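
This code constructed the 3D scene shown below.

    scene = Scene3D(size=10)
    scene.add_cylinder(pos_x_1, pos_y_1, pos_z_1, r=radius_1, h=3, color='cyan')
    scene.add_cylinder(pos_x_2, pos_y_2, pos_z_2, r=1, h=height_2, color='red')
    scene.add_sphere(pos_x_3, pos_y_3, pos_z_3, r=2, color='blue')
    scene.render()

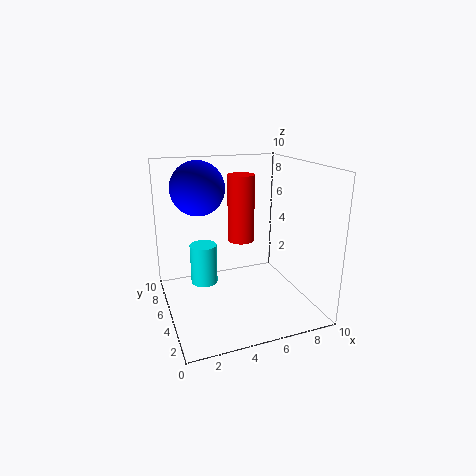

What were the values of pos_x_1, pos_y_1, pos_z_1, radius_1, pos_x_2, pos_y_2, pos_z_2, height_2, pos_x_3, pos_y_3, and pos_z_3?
pos_x_1 = 3; pos_y_1 = 7; pos_z_1 = 1; radius_1 = 1; pos_x_2 = 6; pos_y_2 = 7; pos_z_2 = 4; height_2 = 5; pos_x_3 = 3; pos_y_3 = 8; pos_z_3 = 8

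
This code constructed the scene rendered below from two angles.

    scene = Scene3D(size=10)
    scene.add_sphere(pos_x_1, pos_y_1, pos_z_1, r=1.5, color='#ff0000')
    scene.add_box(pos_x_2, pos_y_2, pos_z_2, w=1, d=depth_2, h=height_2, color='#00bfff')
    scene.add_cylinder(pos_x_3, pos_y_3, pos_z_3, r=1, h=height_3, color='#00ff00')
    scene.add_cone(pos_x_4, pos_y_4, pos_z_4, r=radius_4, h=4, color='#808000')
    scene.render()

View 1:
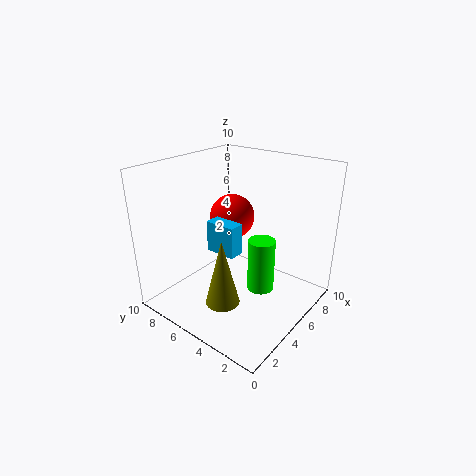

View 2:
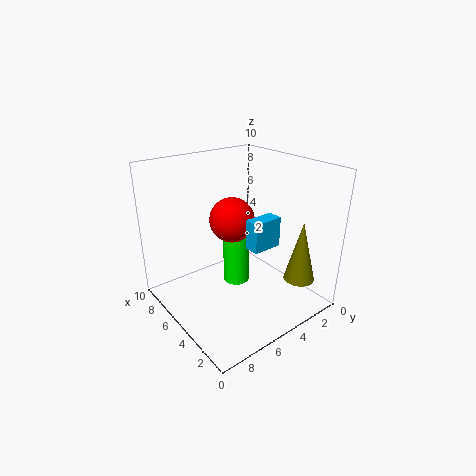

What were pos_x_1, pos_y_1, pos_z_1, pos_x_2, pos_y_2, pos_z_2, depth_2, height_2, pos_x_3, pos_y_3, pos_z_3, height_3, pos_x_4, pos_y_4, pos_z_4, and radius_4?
pos_x_1 = 5
pos_y_1 = 5.5
pos_z_1 = 6.5
pos_x_2 = 2.5
pos_y_2 = 3.5
pos_z_2 = 5
depth_2 = 2
height_2 = 2
pos_x_3 = 6.5
pos_y_3 = 4
pos_z_3 = 0.5
height_3 = 4
pos_x_4 = 1
pos_y_4 = 3
pos_z_4 = 3
radius_4 = 1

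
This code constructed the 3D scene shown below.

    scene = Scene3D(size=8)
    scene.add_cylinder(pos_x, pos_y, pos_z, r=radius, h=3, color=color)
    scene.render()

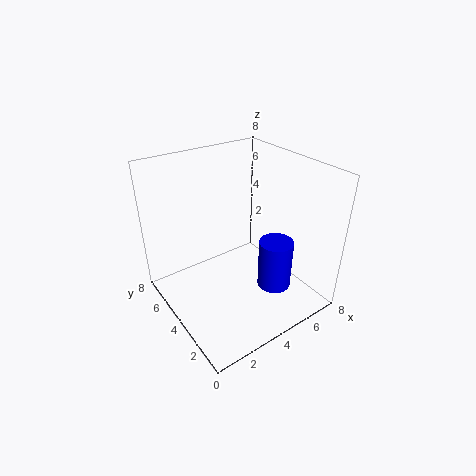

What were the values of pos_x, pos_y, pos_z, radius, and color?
pos_x = 6
pos_y = 3
pos_z = 0.5
radius = 1
color = 'blue'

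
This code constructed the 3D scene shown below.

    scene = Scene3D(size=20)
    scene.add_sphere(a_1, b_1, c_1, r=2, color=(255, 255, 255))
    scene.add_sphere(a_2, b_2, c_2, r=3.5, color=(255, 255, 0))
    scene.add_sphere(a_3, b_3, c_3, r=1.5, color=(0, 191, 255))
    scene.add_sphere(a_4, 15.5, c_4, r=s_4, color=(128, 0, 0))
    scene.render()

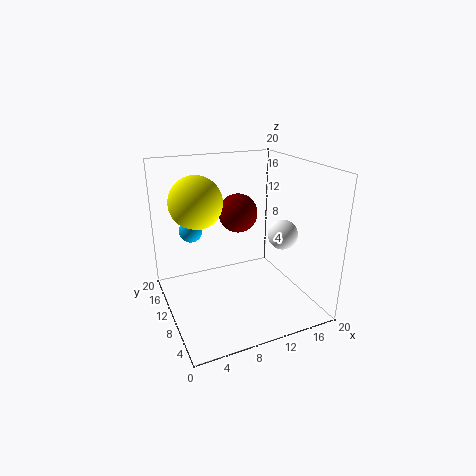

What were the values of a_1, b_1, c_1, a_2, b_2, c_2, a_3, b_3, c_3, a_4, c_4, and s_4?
a_1 = 15, b_1 = 6.5, c_1 = 11, a_2 = 4.5, b_2 = 11, c_2 = 15.5, a_3 = 3.5, b_3 = 10.5, c_3 = 12, a_4 = 12.5, c_4 = 11.5, s_4 = 3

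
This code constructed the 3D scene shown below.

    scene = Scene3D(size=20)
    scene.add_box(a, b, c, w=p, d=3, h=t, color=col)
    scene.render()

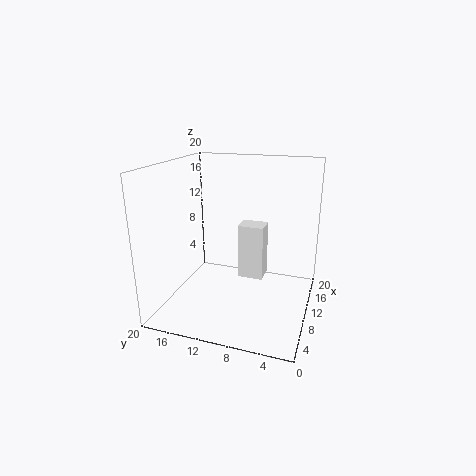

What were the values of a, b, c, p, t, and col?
a = 4
b = 5
c = 7.5
p = 2.5
t = 6.5
col = 'white'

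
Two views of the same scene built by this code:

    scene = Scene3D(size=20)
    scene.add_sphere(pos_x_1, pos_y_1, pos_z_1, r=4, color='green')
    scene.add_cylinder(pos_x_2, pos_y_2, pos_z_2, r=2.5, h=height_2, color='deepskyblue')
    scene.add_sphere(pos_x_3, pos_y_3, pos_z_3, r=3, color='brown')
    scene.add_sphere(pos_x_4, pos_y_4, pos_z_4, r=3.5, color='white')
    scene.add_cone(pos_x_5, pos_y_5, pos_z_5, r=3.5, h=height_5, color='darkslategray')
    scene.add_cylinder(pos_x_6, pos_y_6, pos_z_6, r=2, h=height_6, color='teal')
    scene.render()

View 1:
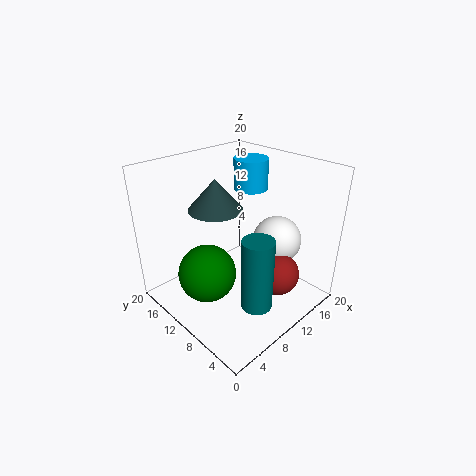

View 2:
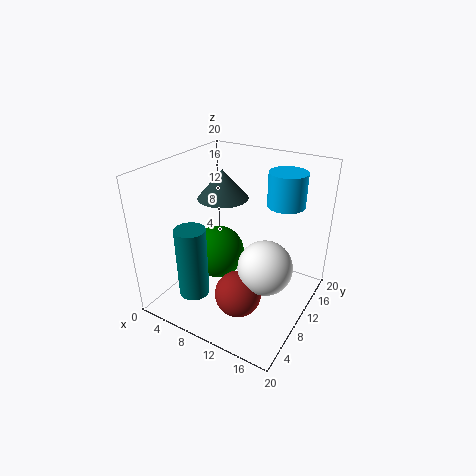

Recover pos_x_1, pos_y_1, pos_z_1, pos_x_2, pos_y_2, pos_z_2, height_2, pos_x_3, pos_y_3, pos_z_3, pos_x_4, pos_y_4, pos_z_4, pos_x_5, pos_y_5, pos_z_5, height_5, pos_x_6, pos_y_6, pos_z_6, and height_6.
pos_x_1 = 5.5
pos_y_1 = 11.5
pos_z_1 = 5.5
pos_x_2 = 15.5
pos_y_2 = 13
pos_z_2 = 15
height_2 = 4.5
pos_x_3 = 13
pos_y_3 = 5
pos_z_3 = 5
pos_x_4 = 15.5
pos_y_4 = 7.5
pos_z_4 = 8.5
pos_x_5 = 7
pos_y_5 = 11
pos_z_5 = 15
height_5 = 4
pos_x_6 = 7
pos_y_6 = 3.5
pos_z_6 = 4
height_6 = 9.5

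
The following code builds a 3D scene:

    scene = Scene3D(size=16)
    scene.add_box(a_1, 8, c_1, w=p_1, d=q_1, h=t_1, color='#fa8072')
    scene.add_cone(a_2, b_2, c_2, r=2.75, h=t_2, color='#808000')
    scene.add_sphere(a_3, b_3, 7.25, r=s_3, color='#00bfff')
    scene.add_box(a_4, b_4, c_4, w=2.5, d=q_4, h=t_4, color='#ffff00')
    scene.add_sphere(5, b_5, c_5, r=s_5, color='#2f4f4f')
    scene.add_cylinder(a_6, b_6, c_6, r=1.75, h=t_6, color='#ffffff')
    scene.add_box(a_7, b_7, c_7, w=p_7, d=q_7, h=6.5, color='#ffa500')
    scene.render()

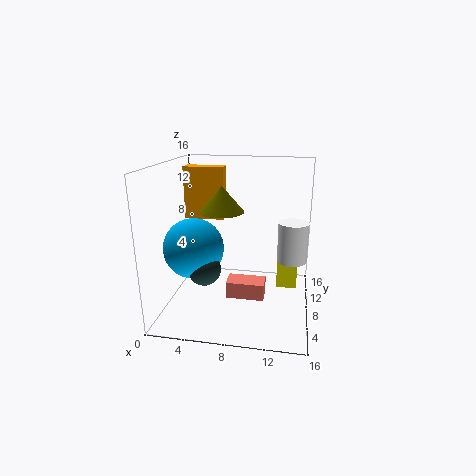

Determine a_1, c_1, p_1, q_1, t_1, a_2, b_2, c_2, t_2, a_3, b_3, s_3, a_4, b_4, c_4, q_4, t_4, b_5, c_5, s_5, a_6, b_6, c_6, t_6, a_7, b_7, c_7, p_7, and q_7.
a_1 = 6.5; c_1 = 0.25; p_1 = 4.5; q_1 = 2.5; t_1 = 2; a_2 = 5.25; b_2 = 12; c_2 = 9.75; t_2 = 3.25; a_3 = 3.5; b_3 = 6; s_3 = 3.25; a_4 = 12.25; b_4 = 11.75; c_4 = 0.25; q_4 = 2.5; t_4 = 4.25; b_5 = 4.75; c_5 = 5.5; s_5 = 1.75; a_6 = 14; b_6 = 10.75; c_6 = 4.5; t_6 = 4.75; a_7 = 0.25; b_7 = 12.75; c_7 = 8.5; p_7 = 5; q_7 = 2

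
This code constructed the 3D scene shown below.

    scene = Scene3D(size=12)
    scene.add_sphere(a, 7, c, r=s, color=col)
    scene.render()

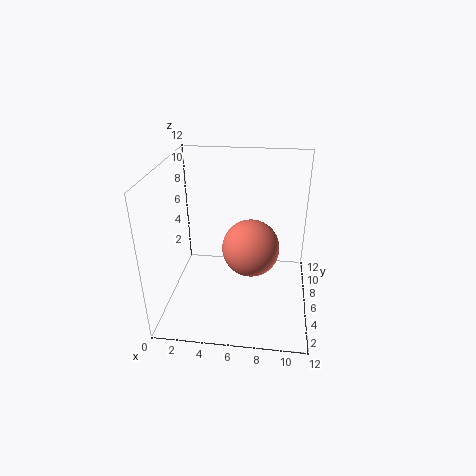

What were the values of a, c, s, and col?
a = 7
c = 4.5
s = 2.5
col = 'salmon'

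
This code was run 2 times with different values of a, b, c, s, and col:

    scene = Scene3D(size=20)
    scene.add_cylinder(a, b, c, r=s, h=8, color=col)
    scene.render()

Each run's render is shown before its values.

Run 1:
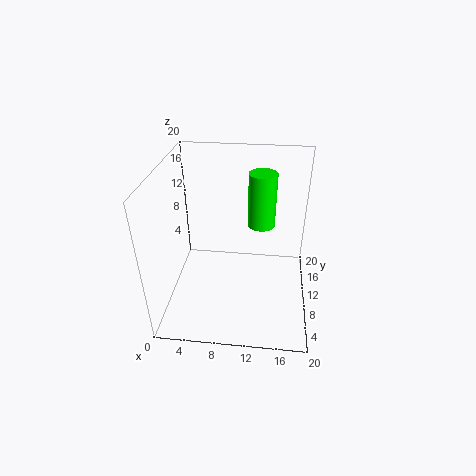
a = 13, b = 14, c = 10, s = 2, col = 'lime'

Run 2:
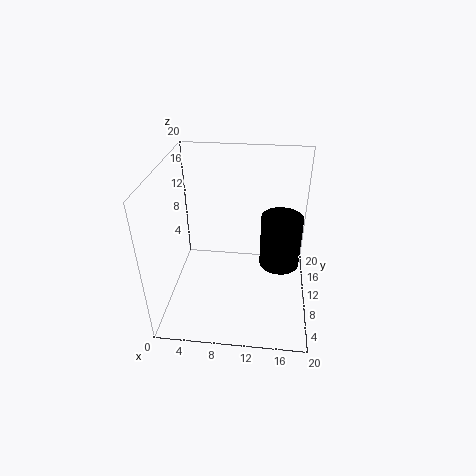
a = 16, b = 13, c = 4, s = 3, col = 'black'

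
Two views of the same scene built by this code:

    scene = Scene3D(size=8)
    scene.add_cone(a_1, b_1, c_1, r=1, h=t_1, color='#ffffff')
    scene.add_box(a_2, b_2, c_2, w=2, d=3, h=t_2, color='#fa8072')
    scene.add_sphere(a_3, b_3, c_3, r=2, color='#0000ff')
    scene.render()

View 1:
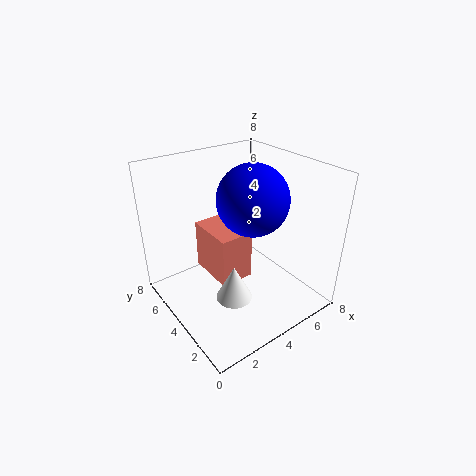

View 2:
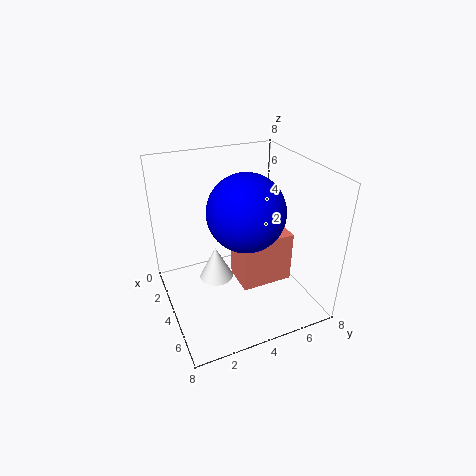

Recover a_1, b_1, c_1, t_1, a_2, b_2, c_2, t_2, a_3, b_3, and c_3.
a_1 = 3; b_1 = 3; c_1 = 1; t_1 = 2; a_2 = 3; b_2 = 4; c_2 = 1; t_2 = 3; a_3 = 5; b_3 = 4; c_3 = 6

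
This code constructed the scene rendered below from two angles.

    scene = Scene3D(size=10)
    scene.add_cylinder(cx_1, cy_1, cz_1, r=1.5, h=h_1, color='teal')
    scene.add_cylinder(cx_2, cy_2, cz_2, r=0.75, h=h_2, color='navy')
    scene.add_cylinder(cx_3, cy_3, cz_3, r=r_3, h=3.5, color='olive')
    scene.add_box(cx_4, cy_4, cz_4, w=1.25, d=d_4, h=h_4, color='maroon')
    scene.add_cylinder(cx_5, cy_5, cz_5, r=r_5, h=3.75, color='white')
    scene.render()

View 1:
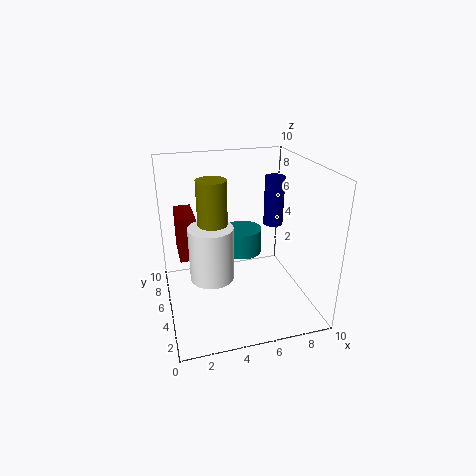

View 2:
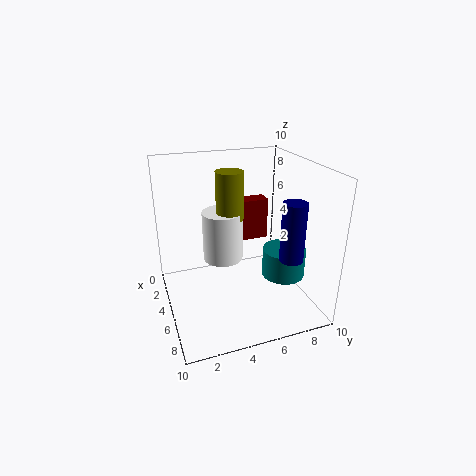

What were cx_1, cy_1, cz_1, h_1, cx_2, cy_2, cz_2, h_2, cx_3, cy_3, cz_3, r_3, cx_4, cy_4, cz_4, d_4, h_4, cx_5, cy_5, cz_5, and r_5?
cx_1 = 6.25
cy_1 = 8
cz_1 = 2.25
h_1 = 2
cx_2 = 8.5
cy_2 = 7.25
cz_2 = 4.75
h_2 = 3.75
cx_3 = 3.25
cy_3 = 5
cz_3 = 5.75
r_3 = 1
cx_4 = 1
cy_4 = 5.75
cz_4 = 3.25
d_4 = 2.75
h_4 = 3.25
cx_5 = 3
cy_5 = 4.5
cz_5 = 2.5
r_5 = 1.5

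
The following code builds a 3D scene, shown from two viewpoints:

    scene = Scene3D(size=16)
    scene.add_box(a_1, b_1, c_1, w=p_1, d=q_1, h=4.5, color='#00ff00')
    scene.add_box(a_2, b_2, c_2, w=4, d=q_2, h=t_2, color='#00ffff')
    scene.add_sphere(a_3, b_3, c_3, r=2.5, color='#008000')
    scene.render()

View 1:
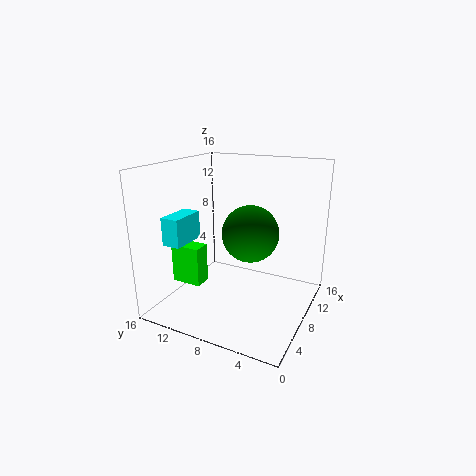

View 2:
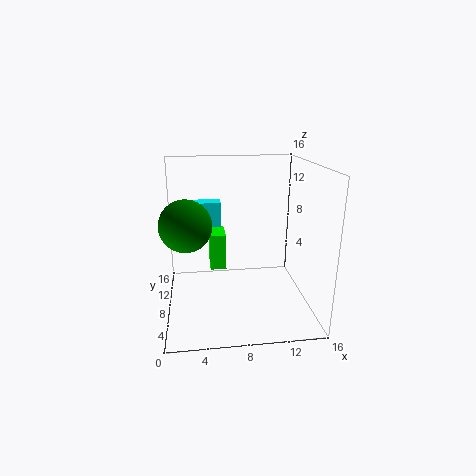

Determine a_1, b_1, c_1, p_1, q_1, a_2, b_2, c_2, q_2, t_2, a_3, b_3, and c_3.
a_1 = 5; b_1 = 11.5; c_1 = 2.5; p_1 = 2; q_1 = 3.5; a_2 = 2.5; b_2 = 12; c_2 = 8; q_2 = 2; t_2 = 3; a_3 = 2.5; b_3 = 4; c_3 = 11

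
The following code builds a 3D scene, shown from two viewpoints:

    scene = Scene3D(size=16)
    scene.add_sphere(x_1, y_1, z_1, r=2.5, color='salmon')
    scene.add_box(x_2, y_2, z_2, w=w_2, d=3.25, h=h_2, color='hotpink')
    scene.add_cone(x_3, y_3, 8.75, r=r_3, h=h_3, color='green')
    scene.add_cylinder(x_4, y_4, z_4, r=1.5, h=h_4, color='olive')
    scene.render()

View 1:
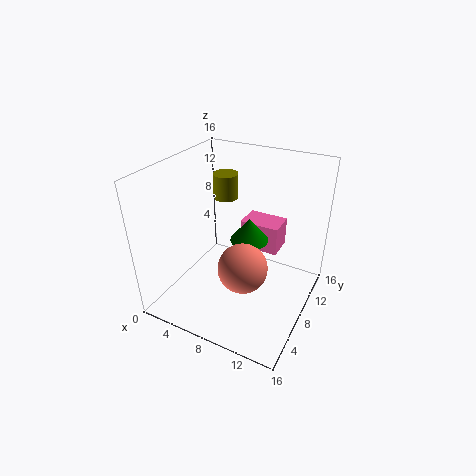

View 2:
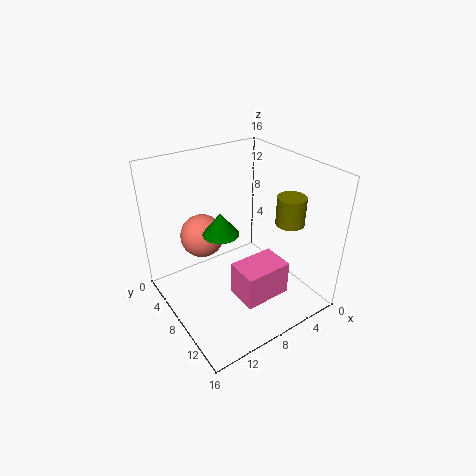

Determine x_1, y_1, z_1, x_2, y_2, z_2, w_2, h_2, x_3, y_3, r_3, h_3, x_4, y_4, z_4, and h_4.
x_1 = 10.5
y_1 = 4.25
z_1 = 7.25
x_2 = 6.5
y_2 = 11.5
z_2 = 4.5
w_2 = 4.75
h_2 = 3.5
x_3 = 9.75
y_3 = 7.25
r_3 = 2
h_3 = 2.5
x_4 = 4.25
y_4 = 12
z_4 = 10.5
h_4 = 3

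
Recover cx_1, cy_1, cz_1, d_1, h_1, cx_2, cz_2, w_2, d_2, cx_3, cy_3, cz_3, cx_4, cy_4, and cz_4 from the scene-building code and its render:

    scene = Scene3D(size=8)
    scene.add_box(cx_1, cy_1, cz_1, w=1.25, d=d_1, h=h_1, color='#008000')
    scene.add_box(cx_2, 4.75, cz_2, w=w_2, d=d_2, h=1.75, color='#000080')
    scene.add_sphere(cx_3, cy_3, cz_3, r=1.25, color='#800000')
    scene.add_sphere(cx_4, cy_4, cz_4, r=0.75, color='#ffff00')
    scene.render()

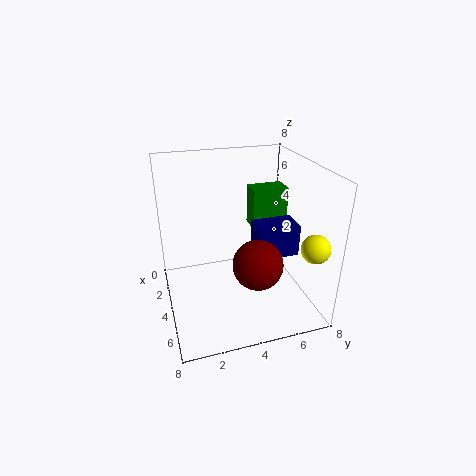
cx_1 = 2.5; cy_1 = 5; cz_1 = 4.25; d_1 = 2; h_1 = 2.25; cx_2 = 4; cz_2 = 3.25; w_2 = 1.5; d_2 = 2.25; cx_3 = 6.5; cy_3 = 4.25; cz_3 = 3.75; cx_4 = 6.75; cy_4 = 7.25; cz_4 = 4.25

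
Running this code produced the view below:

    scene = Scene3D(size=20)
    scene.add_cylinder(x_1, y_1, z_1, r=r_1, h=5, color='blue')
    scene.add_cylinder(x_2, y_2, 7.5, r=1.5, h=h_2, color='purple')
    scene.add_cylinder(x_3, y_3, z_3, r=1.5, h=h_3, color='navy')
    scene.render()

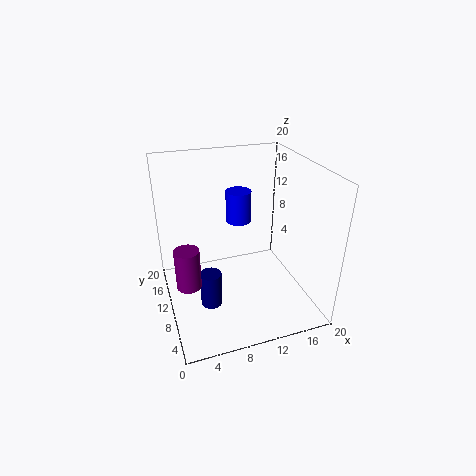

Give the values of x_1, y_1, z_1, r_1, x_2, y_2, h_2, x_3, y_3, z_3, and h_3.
x_1 = 12.5; y_1 = 17; z_1 = 9; r_1 = 2; x_2 = 2; y_2 = 5; h_2 = 5; x_3 = 5.5; y_3 = 8.5; z_3 = 1; h_3 = 5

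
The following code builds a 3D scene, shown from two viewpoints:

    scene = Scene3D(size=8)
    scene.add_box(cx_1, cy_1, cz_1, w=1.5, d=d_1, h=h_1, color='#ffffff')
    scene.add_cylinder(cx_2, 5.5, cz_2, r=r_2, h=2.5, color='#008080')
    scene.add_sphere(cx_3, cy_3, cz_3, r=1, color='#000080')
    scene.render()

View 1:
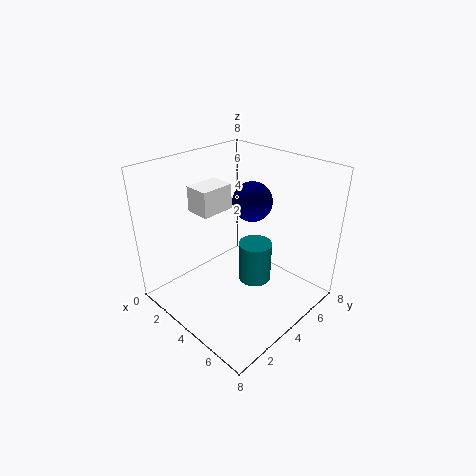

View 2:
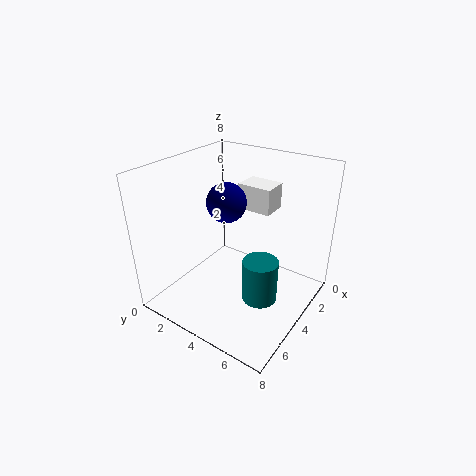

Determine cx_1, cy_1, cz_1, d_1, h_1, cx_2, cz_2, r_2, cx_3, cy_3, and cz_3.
cx_1 = 1, cy_1 = 3, cz_1 = 5, d_1 = 2, h_1 = 1.5, cx_2 = 4, cz_2 = 0.5, r_2 = 1, cx_3 = 5, cy_3 = 4, cz_3 = 6.5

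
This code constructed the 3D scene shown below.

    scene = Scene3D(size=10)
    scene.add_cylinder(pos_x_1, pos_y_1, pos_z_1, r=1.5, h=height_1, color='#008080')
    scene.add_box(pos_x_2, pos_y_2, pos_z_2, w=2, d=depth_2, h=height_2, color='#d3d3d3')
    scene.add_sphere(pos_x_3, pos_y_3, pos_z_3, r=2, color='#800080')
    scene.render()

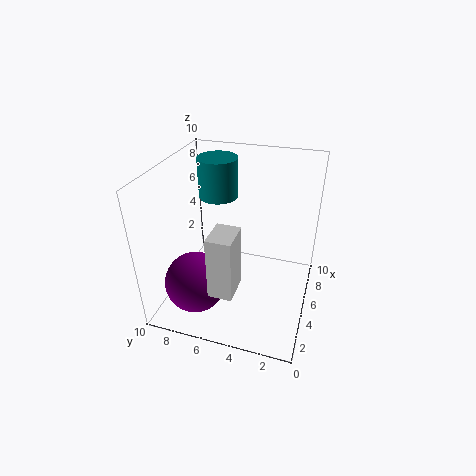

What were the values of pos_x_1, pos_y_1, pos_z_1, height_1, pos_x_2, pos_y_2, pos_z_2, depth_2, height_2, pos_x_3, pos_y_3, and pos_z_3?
pos_x_1 = 8; pos_y_1 = 7.5; pos_z_1 = 6.5; height_1 = 3; pos_x_2 = 0.5; pos_y_2 = 4; pos_z_2 = 3.5; depth_2 = 1.5; height_2 = 4; pos_x_3 = 2; pos_y_3 = 7; pos_z_3 = 3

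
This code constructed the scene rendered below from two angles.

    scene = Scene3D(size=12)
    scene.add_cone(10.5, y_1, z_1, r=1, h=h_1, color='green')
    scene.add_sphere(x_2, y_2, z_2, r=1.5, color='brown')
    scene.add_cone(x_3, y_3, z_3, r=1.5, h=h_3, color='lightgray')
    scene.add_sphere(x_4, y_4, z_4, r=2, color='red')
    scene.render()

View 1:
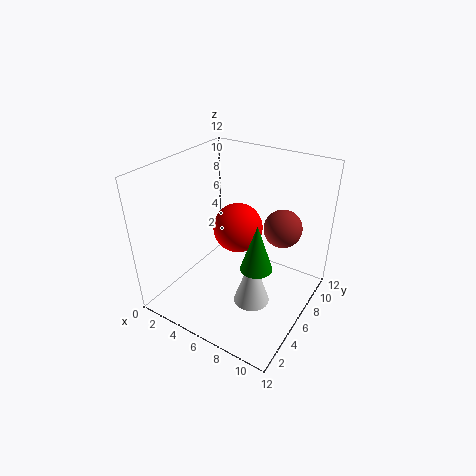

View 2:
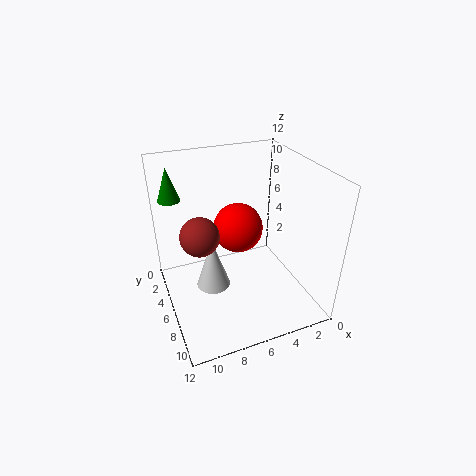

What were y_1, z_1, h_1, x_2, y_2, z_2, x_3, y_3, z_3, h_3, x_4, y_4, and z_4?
y_1 = 1, z_1 = 8, h_1 = 3, x_2 = 9.5, y_2 = 7, z_2 = 7.5, x_3 = 8, y_3 = 5, z_3 = 1, h_3 = 4.5, x_4 = 6, y_4 = 6, z_4 = 7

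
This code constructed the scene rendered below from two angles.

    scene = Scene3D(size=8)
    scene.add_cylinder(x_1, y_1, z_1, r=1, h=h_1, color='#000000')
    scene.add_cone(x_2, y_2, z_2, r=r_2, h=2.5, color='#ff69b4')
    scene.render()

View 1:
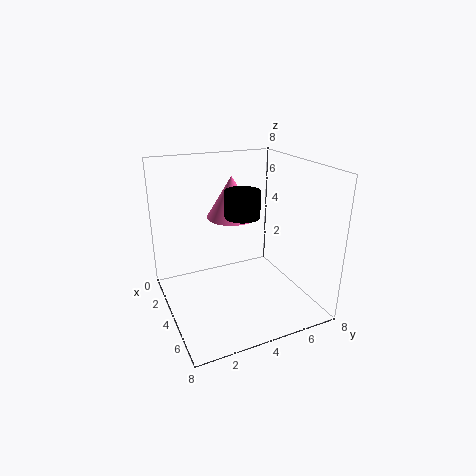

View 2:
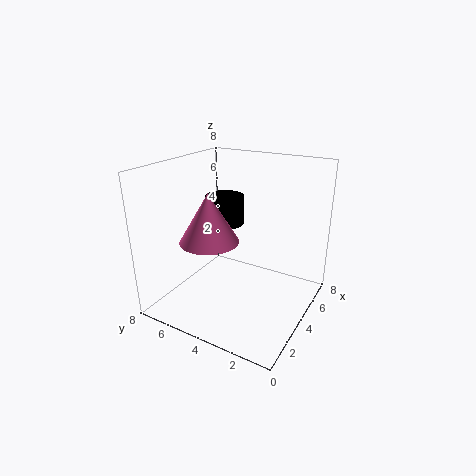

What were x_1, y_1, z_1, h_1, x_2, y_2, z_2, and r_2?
x_1 = 3.5
y_1 = 4.5
z_1 = 5
h_1 = 1.5
x_2 = 2
y_2 = 4.5
z_2 = 4.5
r_2 = 1.5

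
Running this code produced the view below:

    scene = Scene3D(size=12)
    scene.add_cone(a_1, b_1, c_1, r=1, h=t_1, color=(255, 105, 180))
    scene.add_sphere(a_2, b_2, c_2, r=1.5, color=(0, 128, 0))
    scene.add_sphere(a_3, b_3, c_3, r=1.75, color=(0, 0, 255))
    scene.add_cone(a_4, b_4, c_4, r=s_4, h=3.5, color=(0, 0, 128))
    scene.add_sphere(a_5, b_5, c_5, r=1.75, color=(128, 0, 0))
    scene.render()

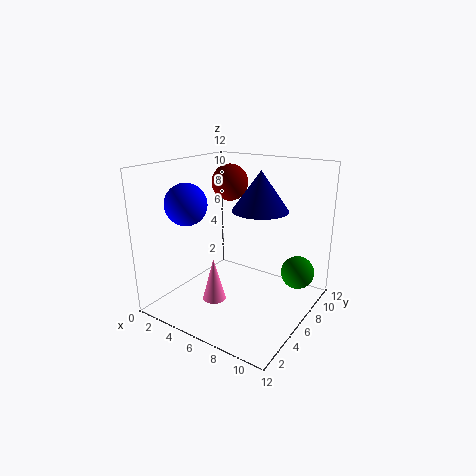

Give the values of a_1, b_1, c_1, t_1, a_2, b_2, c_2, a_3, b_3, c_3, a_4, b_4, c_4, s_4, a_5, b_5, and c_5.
a_1 = 4.5; b_1 = 4.5; c_1 = 0.5; t_1 = 3.75; a_2 = 9.75; b_2 = 10.25; c_2 = 2; a_3 = 2.25; b_3 = 4; c_3 = 8.75; a_4 = 6.5; b_4 = 8.75; c_4 = 7.75; s_4 = 2.5; a_5 = 2.25; b_5 = 10.25; c_5 = 9.5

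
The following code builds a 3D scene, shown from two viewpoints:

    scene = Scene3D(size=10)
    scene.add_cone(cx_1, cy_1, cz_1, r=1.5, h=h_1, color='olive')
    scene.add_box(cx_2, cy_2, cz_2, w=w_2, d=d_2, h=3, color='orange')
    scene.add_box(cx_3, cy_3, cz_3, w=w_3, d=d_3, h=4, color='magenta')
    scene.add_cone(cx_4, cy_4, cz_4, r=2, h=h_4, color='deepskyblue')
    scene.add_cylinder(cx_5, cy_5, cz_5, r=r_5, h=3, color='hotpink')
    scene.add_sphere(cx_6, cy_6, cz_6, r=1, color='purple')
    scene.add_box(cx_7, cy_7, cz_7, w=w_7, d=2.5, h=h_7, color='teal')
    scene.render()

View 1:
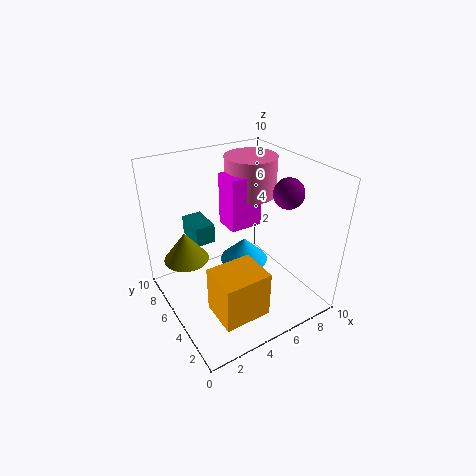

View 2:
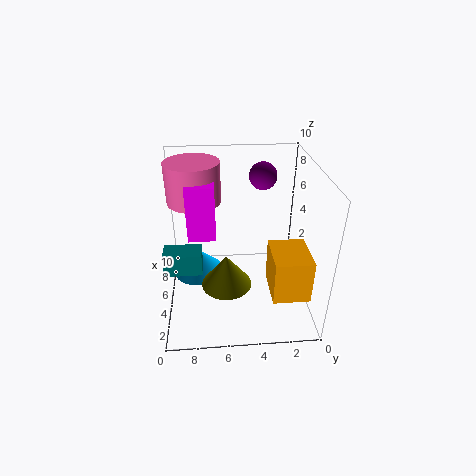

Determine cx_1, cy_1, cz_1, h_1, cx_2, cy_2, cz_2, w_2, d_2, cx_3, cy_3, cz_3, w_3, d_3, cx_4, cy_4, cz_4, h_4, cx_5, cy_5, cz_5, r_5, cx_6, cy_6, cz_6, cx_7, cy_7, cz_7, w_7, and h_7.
cx_1 = 1.5; cy_1 = 6; cz_1 = 4; h_1 = 2; cx_2 = 1.5; cy_2 = 0.5; cz_2 = 2; w_2 = 3; d_2 = 2.5; cx_3 = 5.5; cy_3 = 6.5; cz_3 = 4.5; w_3 = 2.5; d_3 = 2; cx_4 = 7.5; cy_4 = 8; cz_4 = 0.5; h_4 = 2; cx_5 = 8; cy_5 = 8; cz_5 = 6.5; r_5 = 2; cx_6 = 7.5; cy_6 = 3; cz_6 = 8.5; cx_7 = 3; cy_7 = 7.5; cz_7 = 3.5; w_7 = 1.5; h_7 = 1.5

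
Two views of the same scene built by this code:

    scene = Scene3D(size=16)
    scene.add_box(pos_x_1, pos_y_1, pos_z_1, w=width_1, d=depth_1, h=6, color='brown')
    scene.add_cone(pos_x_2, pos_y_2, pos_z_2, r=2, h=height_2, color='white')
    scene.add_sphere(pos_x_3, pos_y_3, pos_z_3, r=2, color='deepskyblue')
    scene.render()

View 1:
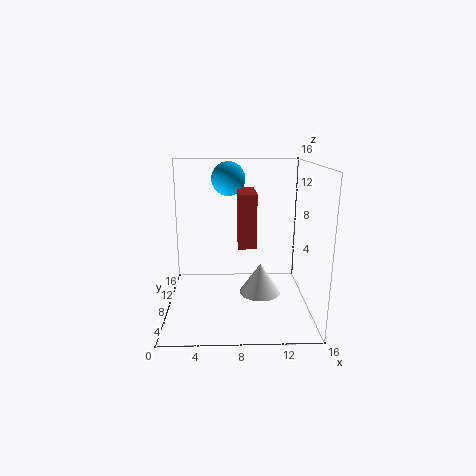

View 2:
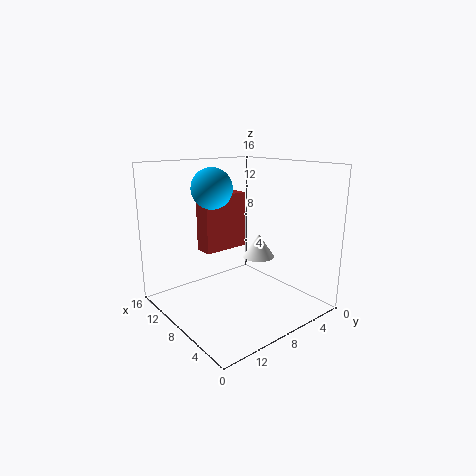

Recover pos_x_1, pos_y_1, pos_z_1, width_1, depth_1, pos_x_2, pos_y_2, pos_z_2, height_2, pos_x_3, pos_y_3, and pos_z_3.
pos_x_1 = 8; pos_y_1 = 7; pos_z_1 = 7; width_1 = 2; depth_1 = 5; pos_x_2 = 10; pos_y_2 = 3; pos_z_2 = 4; height_2 = 3; pos_x_3 = 7; pos_y_3 = 12; pos_z_3 = 14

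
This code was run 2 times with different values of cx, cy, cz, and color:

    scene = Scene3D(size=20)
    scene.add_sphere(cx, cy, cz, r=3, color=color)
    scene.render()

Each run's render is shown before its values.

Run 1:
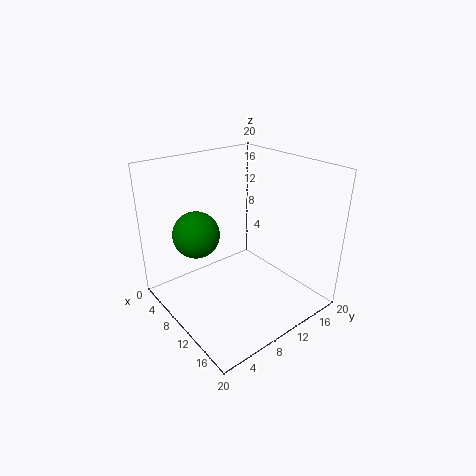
cx = 9; cy = 4; cz = 12; color = 'green'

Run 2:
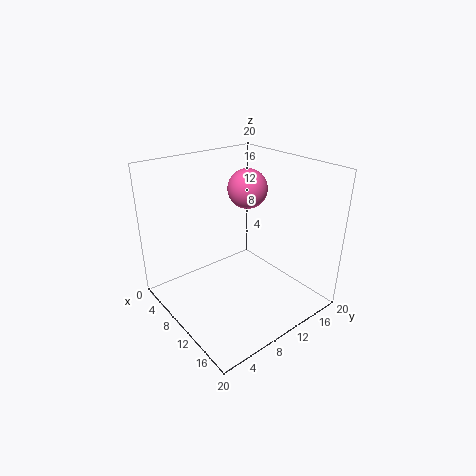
cx = 6; cy = 15; cz = 15; color = 'hotpink'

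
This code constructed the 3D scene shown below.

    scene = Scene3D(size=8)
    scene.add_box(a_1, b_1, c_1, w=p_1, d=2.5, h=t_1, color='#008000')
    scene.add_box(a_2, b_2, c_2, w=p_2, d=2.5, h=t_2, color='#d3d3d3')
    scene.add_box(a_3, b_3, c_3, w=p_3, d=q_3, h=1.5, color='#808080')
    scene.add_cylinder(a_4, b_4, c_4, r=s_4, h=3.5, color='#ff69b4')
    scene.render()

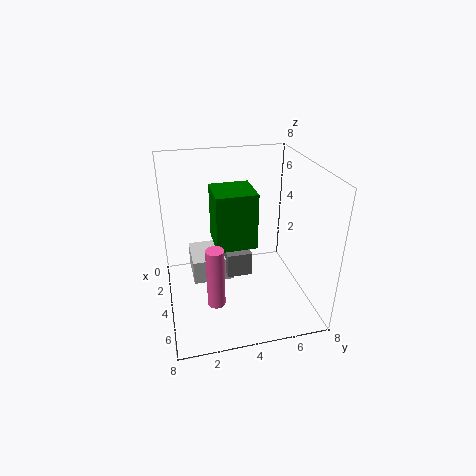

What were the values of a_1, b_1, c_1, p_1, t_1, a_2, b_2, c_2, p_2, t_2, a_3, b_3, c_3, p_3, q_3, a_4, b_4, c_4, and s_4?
a_1 = 0.5
b_1 = 3
c_1 = 2.5
p_1 = 2.5
t_1 = 3.5
a_2 = 0.5
b_2 = 1.5
c_2 = 0.5
p_2 = 2.5
t_2 = 1.5
a_3 = 1
b_3 = 3.5
c_3 = 1
p_3 = 2.5
q_3 = 1.5
a_4 = 5
b_4 = 2.5
c_4 = 0.5
s_4 = 0.5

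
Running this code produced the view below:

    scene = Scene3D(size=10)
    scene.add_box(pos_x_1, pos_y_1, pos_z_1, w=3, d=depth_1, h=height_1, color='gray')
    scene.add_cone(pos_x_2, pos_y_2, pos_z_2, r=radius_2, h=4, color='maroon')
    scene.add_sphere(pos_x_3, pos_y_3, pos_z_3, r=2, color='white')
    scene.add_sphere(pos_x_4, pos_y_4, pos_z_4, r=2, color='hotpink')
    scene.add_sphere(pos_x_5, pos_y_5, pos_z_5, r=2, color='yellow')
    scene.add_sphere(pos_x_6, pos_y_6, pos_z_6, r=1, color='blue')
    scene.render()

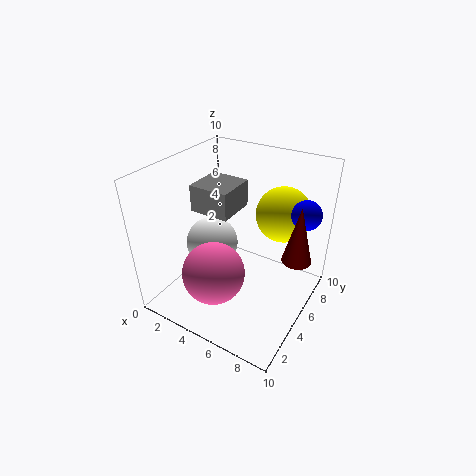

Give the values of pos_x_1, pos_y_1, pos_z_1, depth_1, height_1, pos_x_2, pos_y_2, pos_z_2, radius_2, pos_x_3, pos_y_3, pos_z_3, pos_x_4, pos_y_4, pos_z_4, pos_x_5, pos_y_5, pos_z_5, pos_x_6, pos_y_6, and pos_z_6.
pos_x_1 = 1, pos_y_1 = 5, pos_z_1 = 6, depth_1 = 3, height_1 = 2, pos_x_2 = 9, pos_y_2 = 6, pos_z_2 = 4, radius_2 = 1, pos_x_3 = 2, pos_y_3 = 6, pos_z_3 = 3, pos_x_4 = 5, pos_y_4 = 2, pos_z_4 = 4, pos_x_5 = 7, pos_y_5 = 8, pos_z_5 = 6, pos_x_6 = 9, pos_y_6 = 7, pos_z_6 = 7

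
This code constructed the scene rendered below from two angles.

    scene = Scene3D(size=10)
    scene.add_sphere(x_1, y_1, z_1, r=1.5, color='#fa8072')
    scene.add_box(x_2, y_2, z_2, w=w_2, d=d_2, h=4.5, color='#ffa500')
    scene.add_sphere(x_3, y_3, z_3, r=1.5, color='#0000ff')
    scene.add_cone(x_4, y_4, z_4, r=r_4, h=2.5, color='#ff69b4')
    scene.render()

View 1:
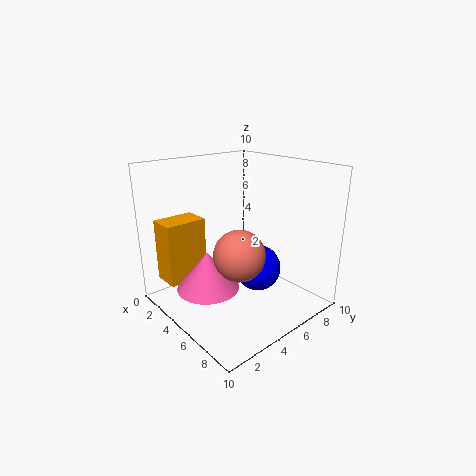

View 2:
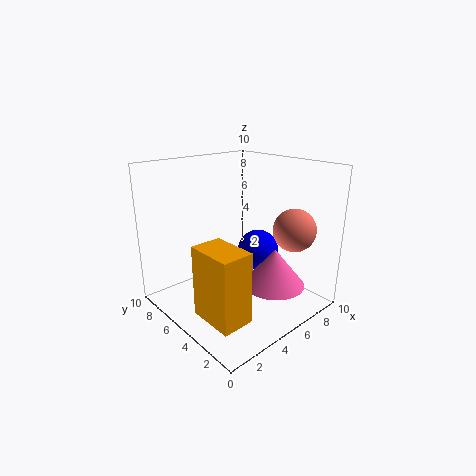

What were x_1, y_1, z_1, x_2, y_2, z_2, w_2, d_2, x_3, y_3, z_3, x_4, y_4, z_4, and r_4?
x_1 = 8; y_1 = 2.5; z_1 = 5.5; x_2 = 0.5; y_2 = 1; z_2 = 1.5; w_2 = 2; d_2 = 3; x_3 = 7; y_3 = 5; z_3 = 3.5; x_4 = 5.5; y_4 = 2; z_4 = 2.5; r_4 = 2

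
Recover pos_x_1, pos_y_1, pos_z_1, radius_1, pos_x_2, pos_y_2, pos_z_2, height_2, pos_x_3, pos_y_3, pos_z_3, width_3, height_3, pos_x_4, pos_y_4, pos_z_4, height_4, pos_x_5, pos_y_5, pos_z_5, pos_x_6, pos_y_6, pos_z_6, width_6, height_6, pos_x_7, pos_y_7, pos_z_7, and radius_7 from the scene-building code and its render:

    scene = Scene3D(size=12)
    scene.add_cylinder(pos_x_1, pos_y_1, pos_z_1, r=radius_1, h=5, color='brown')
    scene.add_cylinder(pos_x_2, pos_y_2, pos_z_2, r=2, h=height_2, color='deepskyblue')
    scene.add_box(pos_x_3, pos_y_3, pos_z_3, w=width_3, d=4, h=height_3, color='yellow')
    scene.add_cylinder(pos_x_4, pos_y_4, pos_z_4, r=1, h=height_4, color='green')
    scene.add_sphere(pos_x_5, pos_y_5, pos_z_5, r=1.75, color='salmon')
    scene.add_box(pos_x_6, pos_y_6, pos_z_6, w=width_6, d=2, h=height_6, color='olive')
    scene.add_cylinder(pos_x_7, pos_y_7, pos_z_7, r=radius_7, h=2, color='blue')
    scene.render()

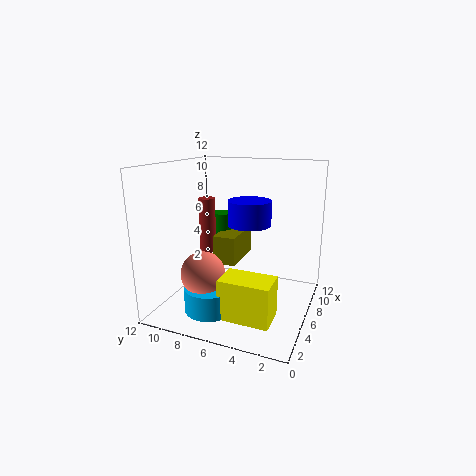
pos_x_1 = 7.75, pos_y_1 = 9.75, pos_z_1 = 3.75, radius_1 = 0.75, pos_x_2 = 3, pos_y_2 = 7.25, pos_z_2 = 0.75, height_2 = 2, pos_x_3 = 1.75, pos_y_3 = 2, pos_z_3 = 0.75, width_3 = 2.5, height_3 = 3.25, pos_x_4 = 9, pos_y_4 = 8.75, pos_z_4 = 5, height_4 = 2.25, pos_x_5 = 3, pos_y_5 = 7.75, pos_z_5 = 3.75, pos_x_6 = 6.25, pos_y_6 = 6.5, pos_z_6 = 3.25, width_6 = 4.25, height_6 = 2.5, pos_x_7 = 6, pos_y_7 = 5, pos_z_7 = 7.25, radius_7 = 1.75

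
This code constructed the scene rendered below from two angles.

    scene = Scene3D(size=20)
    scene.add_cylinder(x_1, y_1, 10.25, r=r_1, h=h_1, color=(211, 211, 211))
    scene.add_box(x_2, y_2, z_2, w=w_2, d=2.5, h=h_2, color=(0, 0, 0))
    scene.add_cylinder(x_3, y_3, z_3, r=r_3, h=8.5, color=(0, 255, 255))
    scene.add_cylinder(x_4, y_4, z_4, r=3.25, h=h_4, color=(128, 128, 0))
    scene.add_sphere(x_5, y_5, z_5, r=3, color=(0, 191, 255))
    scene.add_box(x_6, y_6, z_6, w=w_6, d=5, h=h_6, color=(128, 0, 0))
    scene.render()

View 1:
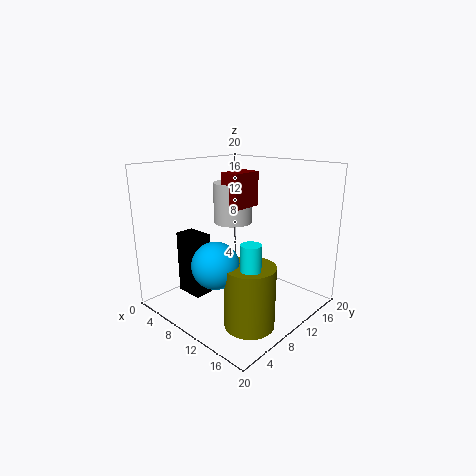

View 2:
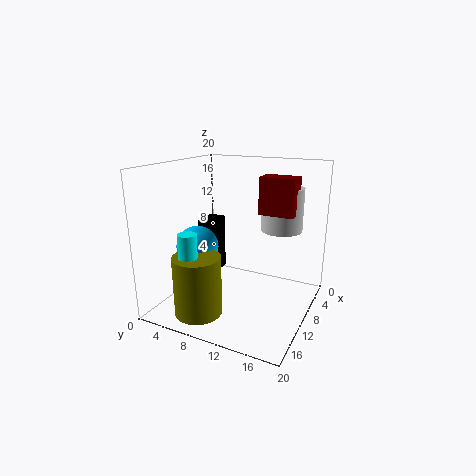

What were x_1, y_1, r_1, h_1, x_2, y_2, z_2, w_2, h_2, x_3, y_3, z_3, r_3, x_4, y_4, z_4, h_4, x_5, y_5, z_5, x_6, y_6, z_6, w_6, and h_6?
x_1 = 4.75, y_1 = 14.5, r_1 = 3, h_1 = 6.25, x_2 = 5.5, y_2 = 3, z_2 = 3.25, w_2 = 3.75, h_2 = 8.25, x_3 = 16, y_3 = 5.75, z_3 = 3.25, r_3 = 1.25, x_4 = 15.25, y_4 = 6.5, z_4 = 0.25, h_4 = 8.25, x_5 = 11.5, y_5 = 4.25, z_5 = 8.25, x_6 = 4.75, y_6 = 12, z_6 = 13, w_6 = 3, h_6 = 5.25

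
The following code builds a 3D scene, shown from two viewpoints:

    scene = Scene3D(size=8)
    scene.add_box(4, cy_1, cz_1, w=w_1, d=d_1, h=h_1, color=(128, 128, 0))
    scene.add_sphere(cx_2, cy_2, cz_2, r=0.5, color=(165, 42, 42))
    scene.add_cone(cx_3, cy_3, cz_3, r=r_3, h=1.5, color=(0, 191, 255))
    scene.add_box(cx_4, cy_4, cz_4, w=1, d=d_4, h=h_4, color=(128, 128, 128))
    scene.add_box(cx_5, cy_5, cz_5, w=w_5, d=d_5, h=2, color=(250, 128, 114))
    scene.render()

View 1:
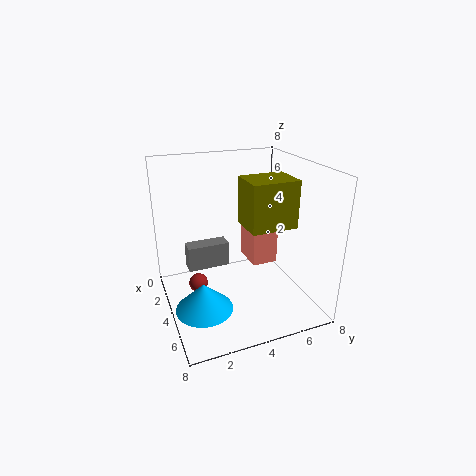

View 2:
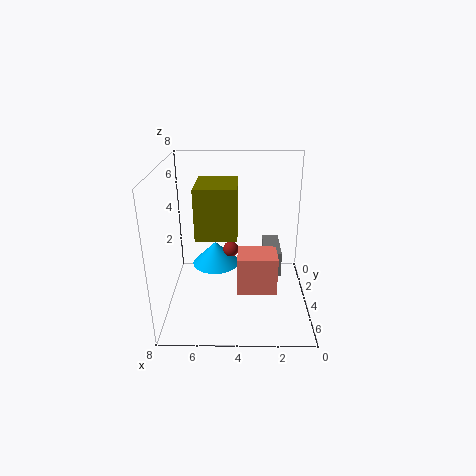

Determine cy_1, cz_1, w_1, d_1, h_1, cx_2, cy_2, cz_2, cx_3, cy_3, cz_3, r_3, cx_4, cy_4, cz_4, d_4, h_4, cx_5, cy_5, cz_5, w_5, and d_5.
cy_1 = 4
cz_1 = 5
w_1 = 2
d_1 = 2.5
h_1 = 2.5
cx_2 = 4.5
cy_2 = 1.5
cz_2 = 2
cx_3 = 5.5
cy_3 = 1.5
cz_3 = 1
r_3 = 1.5
cx_4 = 1.5
cy_4 = 1.5
cz_4 = 1.5
d_4 = 2.5
h_4 = 1.5
cx_5 = 2
cy_5 = 5
cz_5 = 2
w_5 = 2
d_5 = 1.5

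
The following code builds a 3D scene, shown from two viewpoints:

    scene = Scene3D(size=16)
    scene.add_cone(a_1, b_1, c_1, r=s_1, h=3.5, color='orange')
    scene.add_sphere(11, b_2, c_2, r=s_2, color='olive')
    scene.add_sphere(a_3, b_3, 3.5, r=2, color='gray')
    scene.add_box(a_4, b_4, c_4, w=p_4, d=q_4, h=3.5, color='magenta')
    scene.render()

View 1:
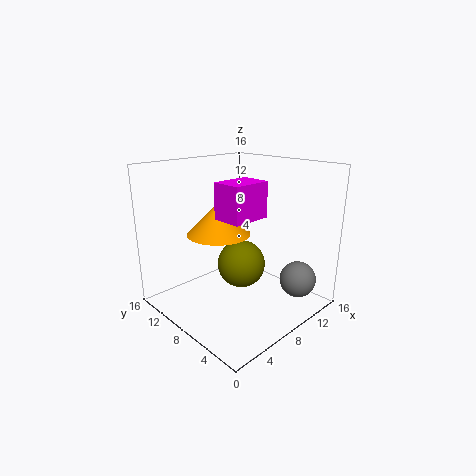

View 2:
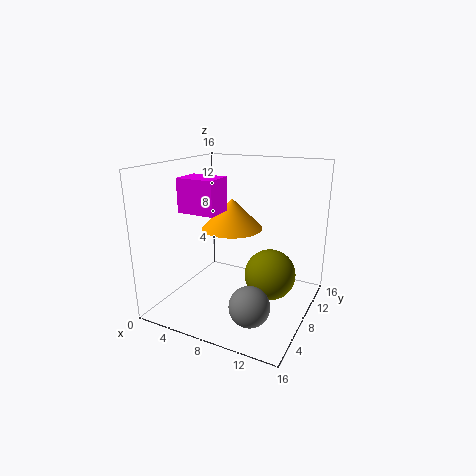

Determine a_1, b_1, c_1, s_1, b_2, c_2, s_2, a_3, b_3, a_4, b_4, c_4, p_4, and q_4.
a_1 = 6.5; b_1 = 9.5; c_1 = 8.5; s_1 = 3.5; b_2 = 10.5; c_2 = 3; s_2 = 3; a_3 = 12; b_3 = 2.5; a_4 = 3.5; b_4 = 3.5; c_4 = 11.5; p_4 = 4; q_4 = 3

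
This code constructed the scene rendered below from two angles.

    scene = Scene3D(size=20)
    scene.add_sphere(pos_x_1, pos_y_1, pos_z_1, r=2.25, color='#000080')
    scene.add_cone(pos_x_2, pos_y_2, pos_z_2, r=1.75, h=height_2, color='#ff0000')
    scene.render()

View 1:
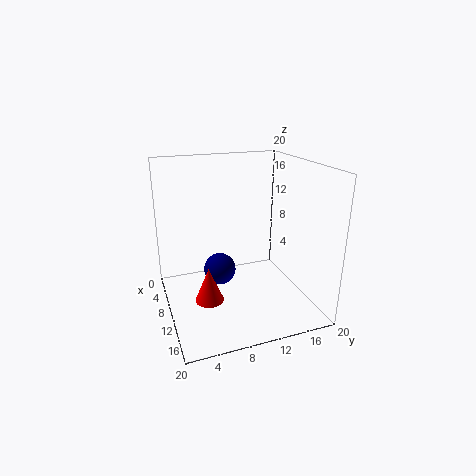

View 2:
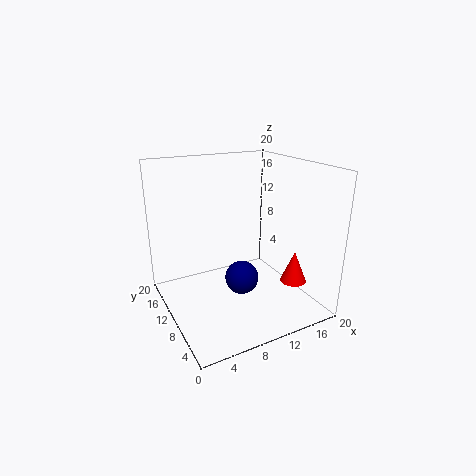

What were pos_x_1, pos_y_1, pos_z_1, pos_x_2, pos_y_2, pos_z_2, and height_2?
pos_x_1 = 9.25, pos_y_1 = 7.5, pos_z_1 = 5.25, pos_x_2 = 15.5, pos_y_2 = 4.25, pos_z_2 = 4.75, height_2 = 4.25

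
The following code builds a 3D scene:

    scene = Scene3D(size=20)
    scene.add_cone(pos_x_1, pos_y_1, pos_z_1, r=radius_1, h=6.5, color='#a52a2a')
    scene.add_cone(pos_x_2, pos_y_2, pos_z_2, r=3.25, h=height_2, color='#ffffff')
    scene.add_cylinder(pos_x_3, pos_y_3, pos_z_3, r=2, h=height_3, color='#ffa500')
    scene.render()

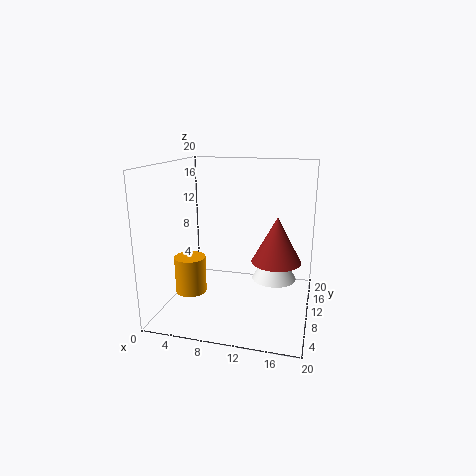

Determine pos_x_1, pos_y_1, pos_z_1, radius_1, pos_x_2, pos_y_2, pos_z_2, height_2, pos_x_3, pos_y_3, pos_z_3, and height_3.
pos_x_1 = 15.25
pos_y_1 = 11.25
pos_z_1 = 6.5
radius_1 = 3.5
pos_x_2 = 14.75
pos_y_2 = 13.25
pos_z_2 = 3
height_2 = 6
pos_x_3 = 5
pos_y_3 = 4.75
pos_z_3 = 4
height_3 = 4.75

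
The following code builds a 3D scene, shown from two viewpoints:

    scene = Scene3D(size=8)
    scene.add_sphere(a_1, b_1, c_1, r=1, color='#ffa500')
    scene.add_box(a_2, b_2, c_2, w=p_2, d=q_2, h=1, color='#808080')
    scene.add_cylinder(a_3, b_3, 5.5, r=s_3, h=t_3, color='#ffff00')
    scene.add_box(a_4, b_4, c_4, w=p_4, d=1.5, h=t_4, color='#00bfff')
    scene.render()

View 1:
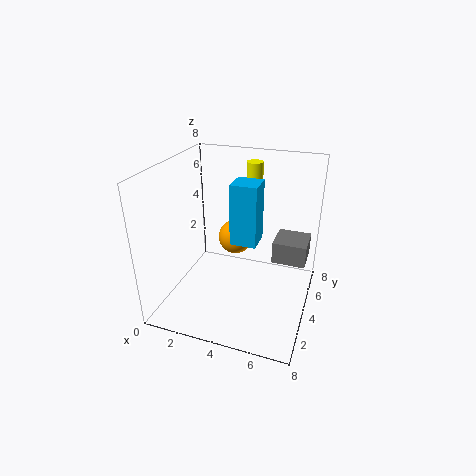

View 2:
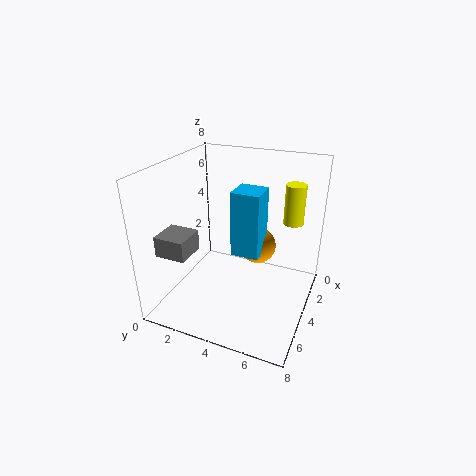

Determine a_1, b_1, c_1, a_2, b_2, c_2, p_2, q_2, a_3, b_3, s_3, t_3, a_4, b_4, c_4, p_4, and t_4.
a_1 = 3.5
b_1 = 5
c_1 = 3.5
a_2 = 6.5
b_2 = 1.5
c_2 = 4.5
p_2 = 1.5
q_2 = 1.5
a_3 = 4
b_3 = 7
s_3 = 0.5
t_3 = 2
a_4 = 3.5
b_4 = 4
c_4 = 3.5
p_4 = 1.5
t_4 = 3.5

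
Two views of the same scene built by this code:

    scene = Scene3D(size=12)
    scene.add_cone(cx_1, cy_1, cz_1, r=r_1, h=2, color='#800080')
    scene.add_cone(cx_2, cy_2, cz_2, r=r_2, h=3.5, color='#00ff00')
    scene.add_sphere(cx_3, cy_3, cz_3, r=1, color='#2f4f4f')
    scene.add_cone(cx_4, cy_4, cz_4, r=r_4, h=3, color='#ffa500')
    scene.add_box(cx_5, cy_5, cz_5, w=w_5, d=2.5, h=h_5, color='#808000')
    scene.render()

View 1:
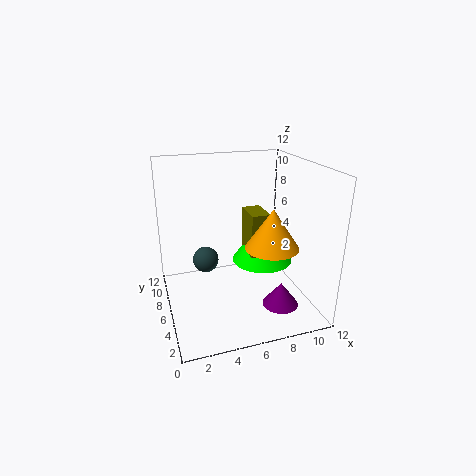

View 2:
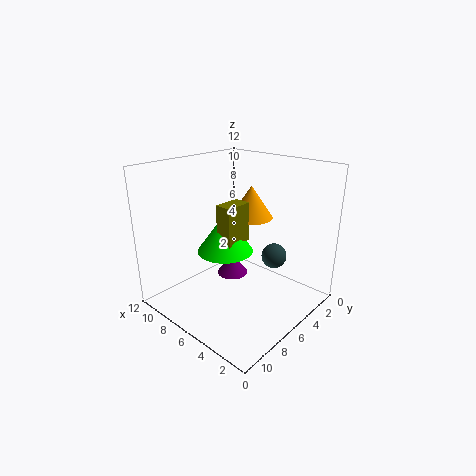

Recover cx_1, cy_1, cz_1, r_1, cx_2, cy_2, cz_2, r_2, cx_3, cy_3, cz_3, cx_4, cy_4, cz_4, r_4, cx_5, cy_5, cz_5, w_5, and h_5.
cx_1 = 9
cy_1 = 3.5
cz_1 = 0.5
r_1 = 1.5
cx_2 = 8
cy_2 = 5.5
cz_2 = 4
r_2 = 2.5
cx_3 = 3
cy_3 = 5
cz_3 = 5
cx_4 = 7.5
cy_4 = 2.5
cz_4 = 6.5
r_4 = 2
cx_5 = 6.5
cy_5 = 4
cz_5 = 5
w_5 = 1.5
h_5 = 3.5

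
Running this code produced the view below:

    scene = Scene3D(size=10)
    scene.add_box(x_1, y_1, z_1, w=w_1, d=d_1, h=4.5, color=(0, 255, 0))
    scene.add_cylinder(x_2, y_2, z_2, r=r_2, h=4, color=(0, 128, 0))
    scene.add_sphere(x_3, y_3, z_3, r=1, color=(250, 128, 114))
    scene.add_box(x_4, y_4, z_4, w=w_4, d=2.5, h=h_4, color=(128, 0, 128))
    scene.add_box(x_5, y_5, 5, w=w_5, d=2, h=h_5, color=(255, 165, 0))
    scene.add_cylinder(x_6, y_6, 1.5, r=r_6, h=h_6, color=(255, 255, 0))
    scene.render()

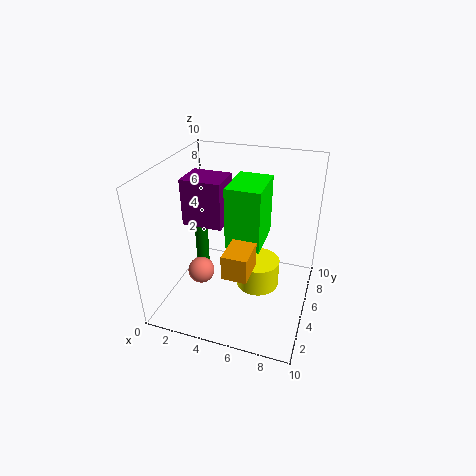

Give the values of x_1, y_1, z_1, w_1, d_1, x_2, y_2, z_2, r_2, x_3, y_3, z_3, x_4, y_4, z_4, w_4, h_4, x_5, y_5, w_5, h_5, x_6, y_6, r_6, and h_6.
x_1 = 4; y_1 = 5; z_1 = 4; w_1 = 2.5; d_1 = 3.5; x_2 = 1.5; y_2 = 6.5; z_2 = 1; r_2 = 0.5; x_3 = 2; y_3 = 5; z_3 = 1.5; x_4 = 0.5; y_4 = 5.5; z_4 = 5; w_4 = 3; h_4 = 3.5; x_5 = 5.5; y_5 = 0.5; w_5 = 1.5; h_5 = 1.5; x_6 = 6.5; y_6 = 5; r_6 = 1.5; h_6 = 2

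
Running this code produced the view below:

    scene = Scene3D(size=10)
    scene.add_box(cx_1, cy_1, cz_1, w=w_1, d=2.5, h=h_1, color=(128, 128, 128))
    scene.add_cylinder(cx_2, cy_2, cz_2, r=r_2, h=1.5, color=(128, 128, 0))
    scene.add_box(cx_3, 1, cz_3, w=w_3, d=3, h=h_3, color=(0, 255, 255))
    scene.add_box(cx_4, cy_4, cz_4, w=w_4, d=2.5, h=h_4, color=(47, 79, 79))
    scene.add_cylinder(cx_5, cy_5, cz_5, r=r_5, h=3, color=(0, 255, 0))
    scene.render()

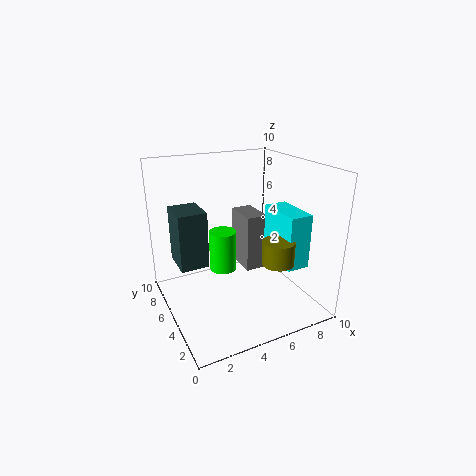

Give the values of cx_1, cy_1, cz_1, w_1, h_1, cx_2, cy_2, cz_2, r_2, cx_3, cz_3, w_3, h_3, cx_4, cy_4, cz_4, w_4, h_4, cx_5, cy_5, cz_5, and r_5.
cx_1 = 5.5, cy_1 = 4.5, cz_1 = 2.5, w_1 = 1.5, h_1 = 4, cx_2 = 6, cy_2 = 1.5, cz_2 = 4.5, r_2 = 1, cx_3 = 6.5, cz_3 = 4, w_3 = 1.5, h_3 = 3.5, cx_4 = 1, cy_4 = 5.5, cz_4 = 3, w_4 = 2, h_4 = 4, cx_5 = 4.5, cy_5 = 6.5, cz_5 = 2, r_5 = 1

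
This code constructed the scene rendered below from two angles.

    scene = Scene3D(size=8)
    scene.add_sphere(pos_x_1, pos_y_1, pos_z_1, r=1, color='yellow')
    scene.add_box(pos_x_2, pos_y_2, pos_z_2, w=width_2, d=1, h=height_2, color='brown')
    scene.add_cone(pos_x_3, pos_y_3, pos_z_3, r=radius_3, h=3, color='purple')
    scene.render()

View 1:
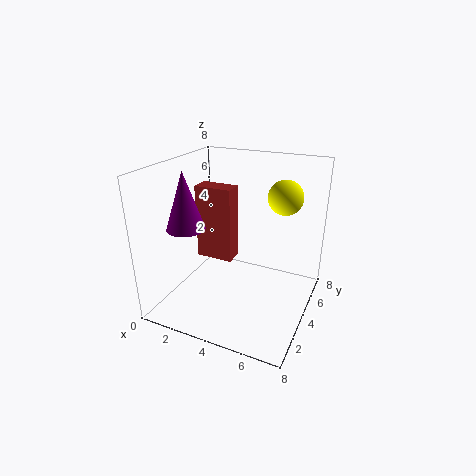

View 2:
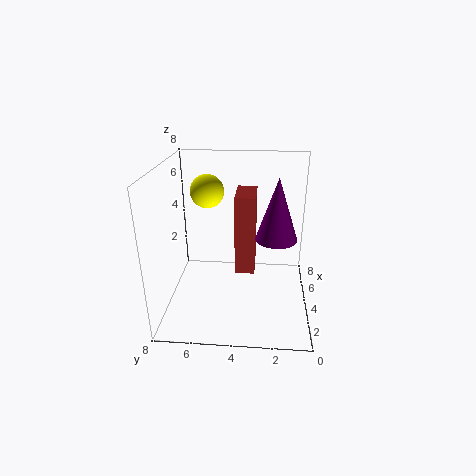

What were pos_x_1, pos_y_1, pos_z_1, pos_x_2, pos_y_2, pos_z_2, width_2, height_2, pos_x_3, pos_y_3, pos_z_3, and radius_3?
pos_x_1 = 6
pos_y_1 = 6
pos_z_1 = 6
pos_x_2 = 2
pos_y_2 = 3
pos_z_2 = 3
width_2 = 2
height_2 = 4
pos_x_3 = 2
pos_y_3 = 2
pos_z_3 = 5
radius_3 = 1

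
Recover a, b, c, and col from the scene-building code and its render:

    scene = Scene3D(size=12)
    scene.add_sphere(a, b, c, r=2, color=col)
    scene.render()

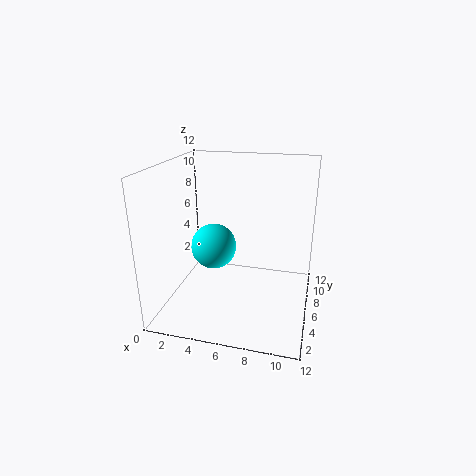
a = 3.5
b = 7
c = 4.5
col = 'cyan'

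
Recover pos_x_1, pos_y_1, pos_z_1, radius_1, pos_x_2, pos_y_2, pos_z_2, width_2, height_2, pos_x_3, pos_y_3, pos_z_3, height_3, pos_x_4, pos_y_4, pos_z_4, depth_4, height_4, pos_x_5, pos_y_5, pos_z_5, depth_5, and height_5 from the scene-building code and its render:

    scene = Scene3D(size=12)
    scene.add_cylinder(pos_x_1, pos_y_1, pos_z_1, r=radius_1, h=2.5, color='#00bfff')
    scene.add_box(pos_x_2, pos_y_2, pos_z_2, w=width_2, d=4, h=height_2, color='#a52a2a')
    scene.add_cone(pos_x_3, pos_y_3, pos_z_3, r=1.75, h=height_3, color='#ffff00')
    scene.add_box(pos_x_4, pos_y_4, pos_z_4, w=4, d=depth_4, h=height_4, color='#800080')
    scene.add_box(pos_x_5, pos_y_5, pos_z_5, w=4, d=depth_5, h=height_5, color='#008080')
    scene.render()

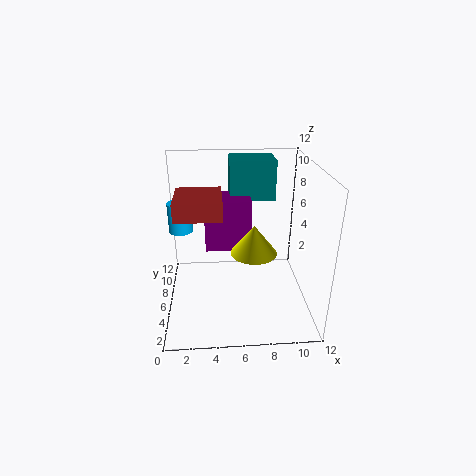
pos_x_1 = 1.25
pos_y_1 = 7.25
pos_z_1 = 6.25
radius_1 = 1
pos_x_2 = 1
pos_y_2 = 4.25
pos_z_2 = 8.25
width_2 = 3.75
height_2 = 1.5
pos_x_3 = 7
pos_y_3 = 3.5
pos_z_3 = 6
height_3 = 2.25
pos_x_4 = 3.25
pos_y_4 = 7
pos_z_4 = 4.25
depth_4 = 3
height_4 = 4.5
pos_x_5 = 5.5
pos_y_5 = 8.5
pos_z_5 = 8.25
depth_5 = 3
height_5 = 3.5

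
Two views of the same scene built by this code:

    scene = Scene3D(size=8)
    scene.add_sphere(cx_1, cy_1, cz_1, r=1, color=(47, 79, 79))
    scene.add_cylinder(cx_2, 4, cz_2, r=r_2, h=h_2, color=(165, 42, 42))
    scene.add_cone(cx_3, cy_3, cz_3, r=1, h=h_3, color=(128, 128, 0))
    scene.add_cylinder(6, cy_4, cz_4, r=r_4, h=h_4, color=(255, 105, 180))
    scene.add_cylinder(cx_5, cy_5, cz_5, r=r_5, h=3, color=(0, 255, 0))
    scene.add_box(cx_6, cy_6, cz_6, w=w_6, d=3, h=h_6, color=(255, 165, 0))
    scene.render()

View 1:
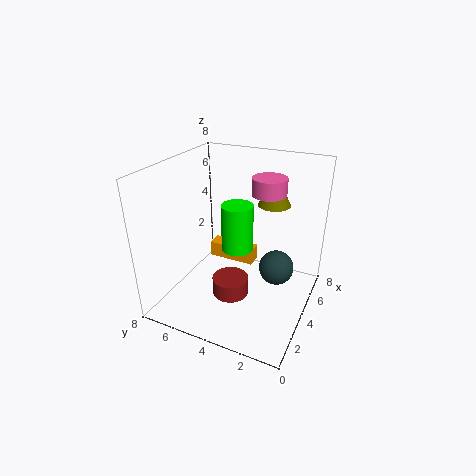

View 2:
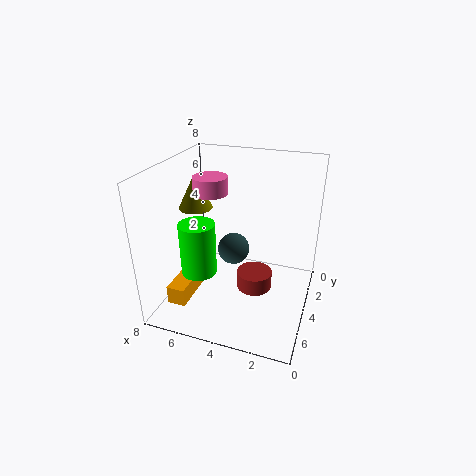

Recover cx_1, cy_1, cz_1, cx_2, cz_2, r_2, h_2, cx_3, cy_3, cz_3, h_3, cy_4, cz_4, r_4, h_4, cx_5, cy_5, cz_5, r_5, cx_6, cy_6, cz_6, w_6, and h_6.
cx_1 = 5, cy_1 = 2, cz_1 = 2, cx_2 = 3, cz_2 = 1, r_2 = 1, h_2 = 1, cx_3 = 7, cy_3 = 3, cz_3 = 5, h_3 = 2, cy_4 = 3, cz_4 = 6, r_4 = 1, h_4 = 1, cx_5 = 6, cy_5 = 5, cz_5 = 2, r_5 = 1, cx_6 = 6, cy_6 = 4, cz_6 = 1, w_6 = 1, h_6 = 1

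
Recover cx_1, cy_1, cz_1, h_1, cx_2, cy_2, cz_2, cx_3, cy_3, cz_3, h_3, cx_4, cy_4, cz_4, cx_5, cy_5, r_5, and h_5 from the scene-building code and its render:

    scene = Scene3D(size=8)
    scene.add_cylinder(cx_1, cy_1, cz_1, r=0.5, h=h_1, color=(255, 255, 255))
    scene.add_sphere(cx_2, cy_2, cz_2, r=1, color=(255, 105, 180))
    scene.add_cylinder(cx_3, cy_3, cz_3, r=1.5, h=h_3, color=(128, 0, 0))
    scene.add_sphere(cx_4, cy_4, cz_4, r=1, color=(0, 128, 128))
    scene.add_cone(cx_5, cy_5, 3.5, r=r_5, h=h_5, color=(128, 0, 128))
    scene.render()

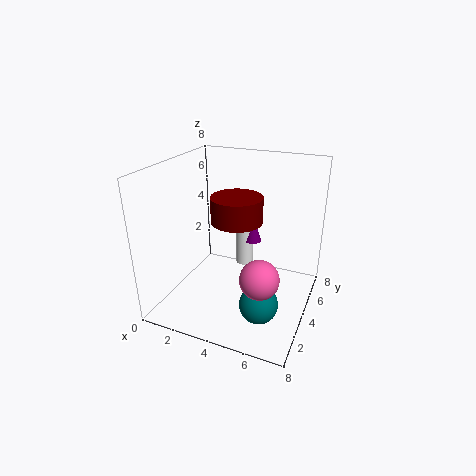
cx_1 = 4
cy_1 = 5
cz_1 = 2
h_1 = 2.5
cx_2 = 6
cy_2 = 2
cz_2 = 3
cx_3 = 3.5
cy_3 = 5
cz_3 = 4.5
h_3 = 1.5
cx_4 = 6
cy_4 = 2
cz_4 = 1.5
cx_5 = 4.5
cy_5 = 5
r_5 = 0.5
h_5 = 1.5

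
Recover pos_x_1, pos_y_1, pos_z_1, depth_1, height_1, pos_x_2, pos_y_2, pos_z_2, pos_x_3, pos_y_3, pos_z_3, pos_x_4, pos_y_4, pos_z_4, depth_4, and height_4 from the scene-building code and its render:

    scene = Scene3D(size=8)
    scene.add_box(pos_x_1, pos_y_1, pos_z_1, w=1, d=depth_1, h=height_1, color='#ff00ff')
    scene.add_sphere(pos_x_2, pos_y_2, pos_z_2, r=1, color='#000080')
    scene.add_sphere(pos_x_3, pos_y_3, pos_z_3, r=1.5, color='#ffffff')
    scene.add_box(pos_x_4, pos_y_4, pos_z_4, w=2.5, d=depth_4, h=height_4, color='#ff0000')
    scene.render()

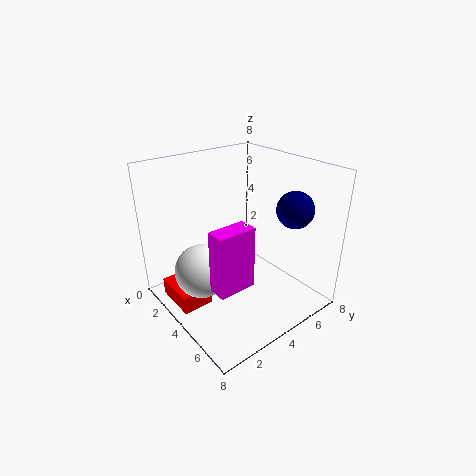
pos_x_1 = 5.25; pos_y_1 = 1.25; pos_z_1 = 2.5; depth_1 = 2; height_1 = 3.25; pos_x_2 = 6; pos_y_2 = 6.25; pos_z_2 = 5.75; pos_x_3 = 3.25; pos_y_3 = 2; pos_z_3 = 2.25; pos_x_4 = 1.25; pos_y_4 = 0.5; pos_z_4 = 0.25; depth_4 = 1.75; height_4 = 1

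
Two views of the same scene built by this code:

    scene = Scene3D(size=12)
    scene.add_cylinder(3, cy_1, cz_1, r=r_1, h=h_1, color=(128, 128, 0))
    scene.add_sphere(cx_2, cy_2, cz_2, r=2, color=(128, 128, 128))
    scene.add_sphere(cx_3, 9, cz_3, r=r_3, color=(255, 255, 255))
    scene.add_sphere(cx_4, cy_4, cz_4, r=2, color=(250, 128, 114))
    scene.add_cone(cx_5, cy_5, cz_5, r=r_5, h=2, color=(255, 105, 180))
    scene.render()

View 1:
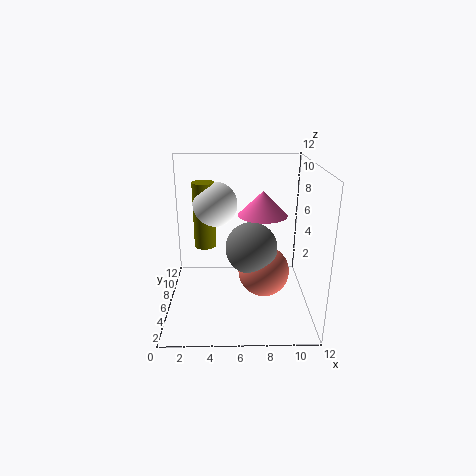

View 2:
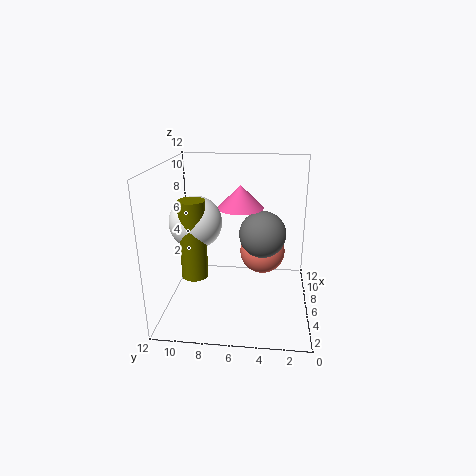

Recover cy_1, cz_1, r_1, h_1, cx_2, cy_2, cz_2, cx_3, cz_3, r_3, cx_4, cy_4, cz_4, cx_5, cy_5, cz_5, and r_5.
cy_1 = 9; cz_1 = 4; r_1 = 1; h_1 = 6; cx_2 = 7; cy_2 = 4; cz_2 = 6; cx_3 = 4; cz_3 = 8; r_3 = 2; cx_4 = 8; cy_4 = 4; cz_4 = 4; cx_5 = 8; cy_5 = 6; cz_5 = 8; r_5 = 2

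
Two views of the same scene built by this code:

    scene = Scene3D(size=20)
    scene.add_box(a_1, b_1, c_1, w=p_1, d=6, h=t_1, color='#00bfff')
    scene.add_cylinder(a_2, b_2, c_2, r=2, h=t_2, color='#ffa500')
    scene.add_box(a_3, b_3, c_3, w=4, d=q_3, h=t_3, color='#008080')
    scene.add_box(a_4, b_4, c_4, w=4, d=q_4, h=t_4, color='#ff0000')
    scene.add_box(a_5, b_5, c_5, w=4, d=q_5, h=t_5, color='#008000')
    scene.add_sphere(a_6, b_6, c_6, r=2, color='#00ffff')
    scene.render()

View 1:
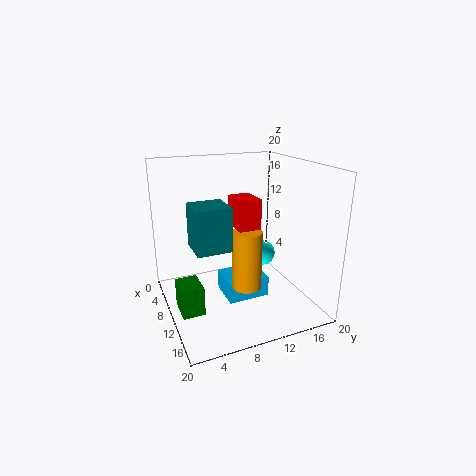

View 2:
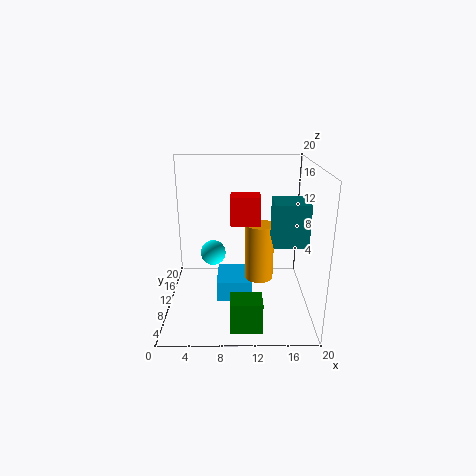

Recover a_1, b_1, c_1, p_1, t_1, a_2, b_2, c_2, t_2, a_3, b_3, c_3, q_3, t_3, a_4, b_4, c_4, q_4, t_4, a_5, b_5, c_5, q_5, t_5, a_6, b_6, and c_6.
a_1 = 7
b_1 = 8
c_1 = 1
p_1 = 5
t_1 = 3
a_2 = 13
b_2 = 10
c_2 = 4
t_2 = 8
a_3 = 14
b_3 = 2
c_3 = 12
q_3 = 4
t_3 = 5
a_4 = 9
b_4 = 9
c_4 = 12
q_4 = 3
t_4 = 4
a_5 = 9
b_5 = 1
c_5 = 1
q_5 = 3
t_5 = 4
a_6 = 6
b_6 = 16
c_6 = 5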